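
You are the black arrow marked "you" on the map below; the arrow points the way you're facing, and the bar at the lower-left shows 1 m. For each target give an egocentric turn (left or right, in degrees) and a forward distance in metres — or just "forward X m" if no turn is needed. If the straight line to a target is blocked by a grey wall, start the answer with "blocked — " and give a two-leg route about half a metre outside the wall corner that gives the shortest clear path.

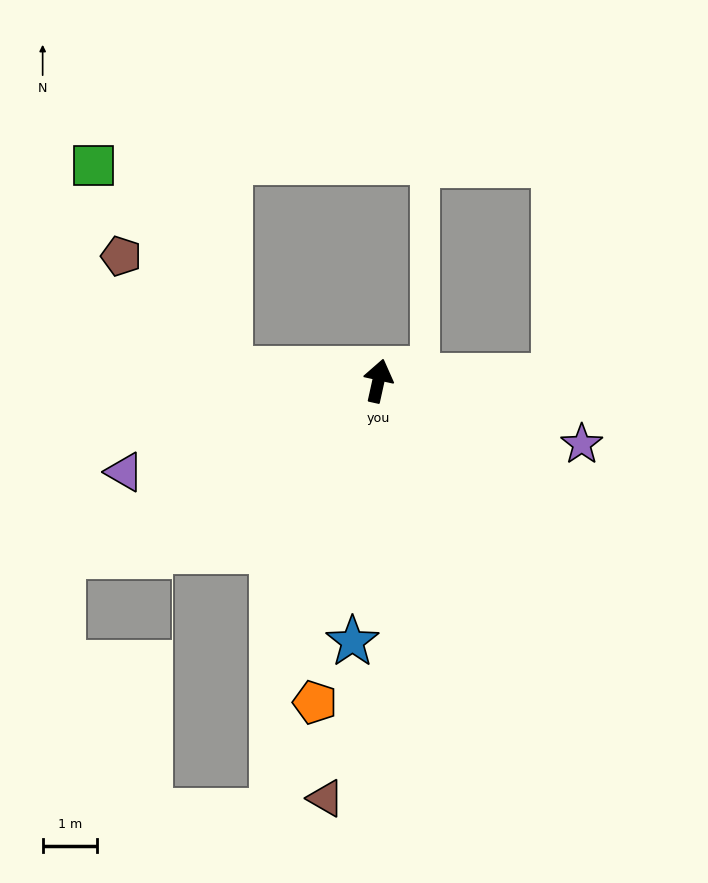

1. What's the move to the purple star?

turn right 95°, forward 3.9 m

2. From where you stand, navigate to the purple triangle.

turn left 122°, forward 5.0 m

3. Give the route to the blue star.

turn right 173°, forward 4.8 m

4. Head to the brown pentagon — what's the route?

blocked — turn left 98°, forward 2.8 m, then turn right 42°, forward 2.9 m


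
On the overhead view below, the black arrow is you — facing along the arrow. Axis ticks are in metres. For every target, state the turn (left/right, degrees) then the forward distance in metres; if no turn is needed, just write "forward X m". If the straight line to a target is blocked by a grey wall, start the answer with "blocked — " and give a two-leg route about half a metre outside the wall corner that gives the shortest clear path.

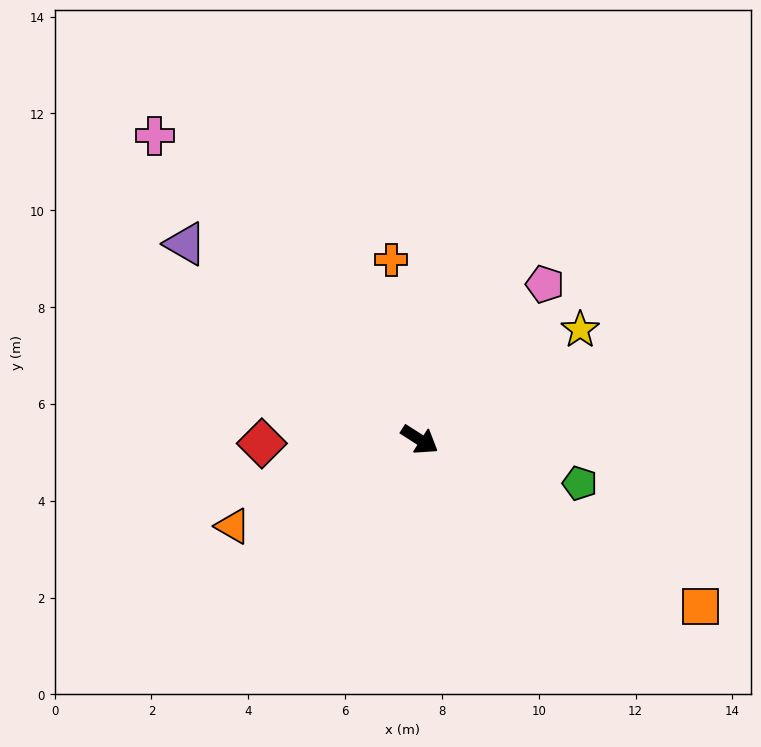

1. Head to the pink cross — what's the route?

turn left 164°, forward 8.3 m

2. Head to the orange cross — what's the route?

turn left 132°, forward 3.8 m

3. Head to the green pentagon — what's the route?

turn left 17°, forward 3.4 m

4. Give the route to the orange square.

forward 6.7 m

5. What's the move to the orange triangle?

turn right 123°, forward 4.3 m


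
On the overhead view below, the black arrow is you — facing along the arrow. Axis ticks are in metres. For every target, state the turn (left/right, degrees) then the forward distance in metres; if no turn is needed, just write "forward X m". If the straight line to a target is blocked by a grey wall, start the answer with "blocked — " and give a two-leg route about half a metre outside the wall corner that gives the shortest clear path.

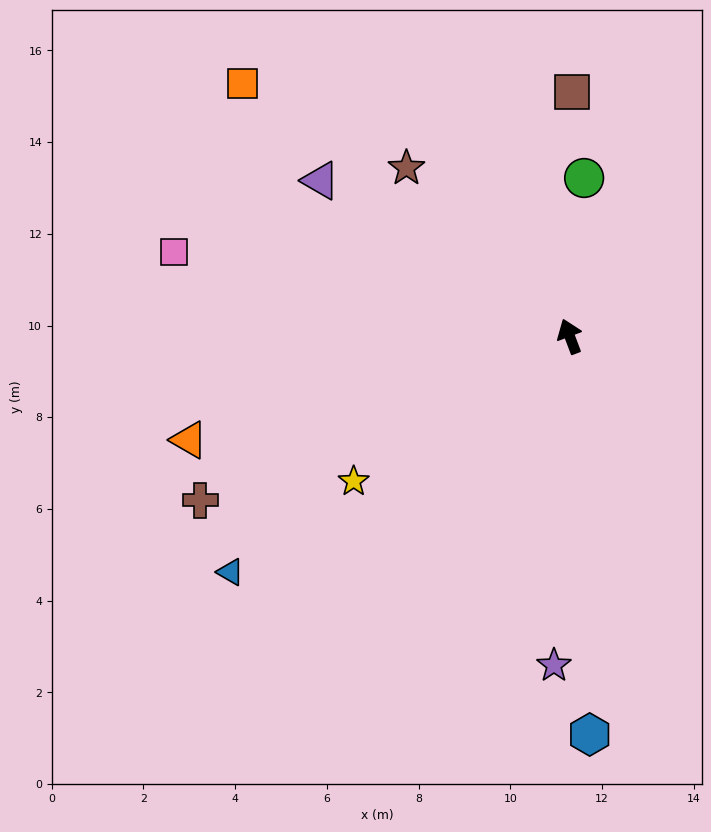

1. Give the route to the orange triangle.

turn left 85°, forward 8.6 m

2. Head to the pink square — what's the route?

turn left 57°, forward 8.8 m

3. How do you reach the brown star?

turn left 23°, forward 5.1 m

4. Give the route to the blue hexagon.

turn left 162°, forward 8.7 m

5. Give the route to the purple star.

turn left 157°, forward 7.2 m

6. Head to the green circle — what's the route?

turn right 26°, forward 3.5 m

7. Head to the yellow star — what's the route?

turn left 103°, forward 5.7 m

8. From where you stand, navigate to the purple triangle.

turn left 37°, forward 6.4 m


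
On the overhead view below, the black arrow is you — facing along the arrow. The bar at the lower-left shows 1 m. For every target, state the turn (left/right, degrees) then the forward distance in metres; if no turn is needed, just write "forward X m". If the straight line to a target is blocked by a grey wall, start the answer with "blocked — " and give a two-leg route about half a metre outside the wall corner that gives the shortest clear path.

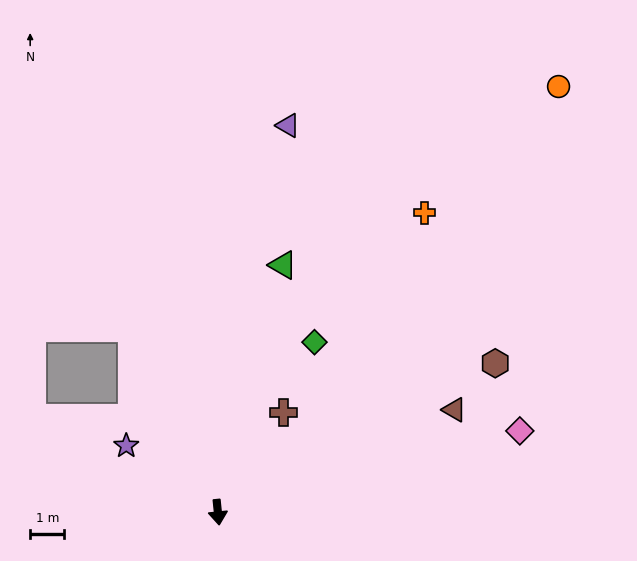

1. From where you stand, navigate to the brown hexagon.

turn left 112°, forward 9.2 m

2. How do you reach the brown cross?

turn left 141°, forward 3.5 m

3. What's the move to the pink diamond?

turn left 99°, forward 9.2 m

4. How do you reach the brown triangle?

turn left 108°, forward 7.6 m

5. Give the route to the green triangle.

turn left 159°, forward 7.5 m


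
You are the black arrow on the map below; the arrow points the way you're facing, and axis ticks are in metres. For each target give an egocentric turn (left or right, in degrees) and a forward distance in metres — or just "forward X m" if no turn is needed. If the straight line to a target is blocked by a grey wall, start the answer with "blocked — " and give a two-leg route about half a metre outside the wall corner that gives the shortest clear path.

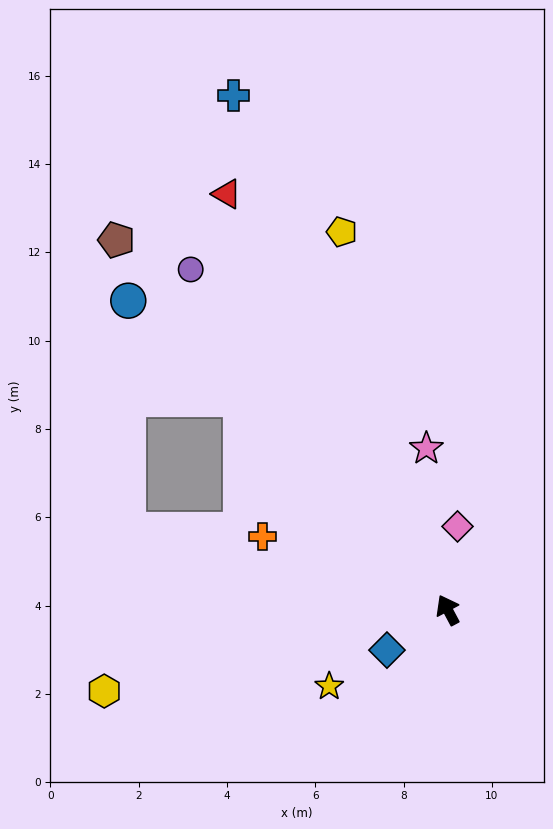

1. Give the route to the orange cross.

turn left 40°, forward 4.5 m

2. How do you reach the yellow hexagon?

turn left 75°, forward 8.0 m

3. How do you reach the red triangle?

forward 10.7 m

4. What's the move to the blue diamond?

turn left 95°, forward 1.6 m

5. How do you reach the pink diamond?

turn right 35°, forward 1.9 m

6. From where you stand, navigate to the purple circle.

turn left 9°, forward 9.7 m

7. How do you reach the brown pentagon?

turn left 14°, forward 11.2 m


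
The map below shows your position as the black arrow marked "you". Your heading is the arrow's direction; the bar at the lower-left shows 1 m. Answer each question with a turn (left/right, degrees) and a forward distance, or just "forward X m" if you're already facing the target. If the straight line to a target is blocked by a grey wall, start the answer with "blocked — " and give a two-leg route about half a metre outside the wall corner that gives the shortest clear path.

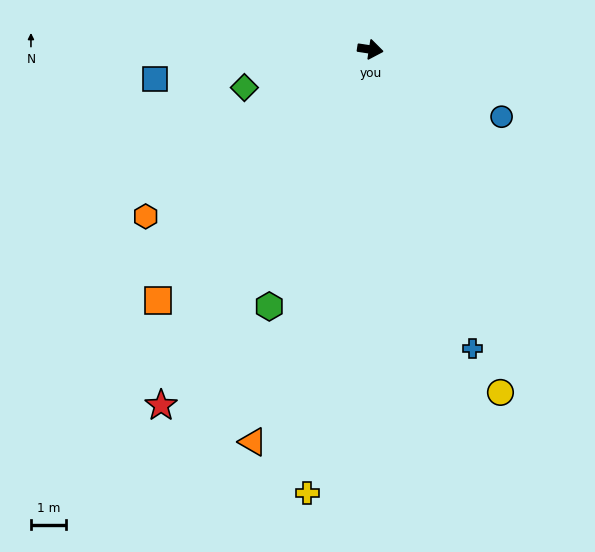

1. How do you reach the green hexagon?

turn right 103°, forward 7.8 m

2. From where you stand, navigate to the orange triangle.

turn right 98°, forward 11.6 m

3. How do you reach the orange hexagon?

turn right 135°, forward 7.9 m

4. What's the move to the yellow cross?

turn right 89°, forward 12.7 m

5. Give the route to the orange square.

turn right 122°, forward 9.3 m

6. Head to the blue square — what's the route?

turn right 164°, forward 6.1 m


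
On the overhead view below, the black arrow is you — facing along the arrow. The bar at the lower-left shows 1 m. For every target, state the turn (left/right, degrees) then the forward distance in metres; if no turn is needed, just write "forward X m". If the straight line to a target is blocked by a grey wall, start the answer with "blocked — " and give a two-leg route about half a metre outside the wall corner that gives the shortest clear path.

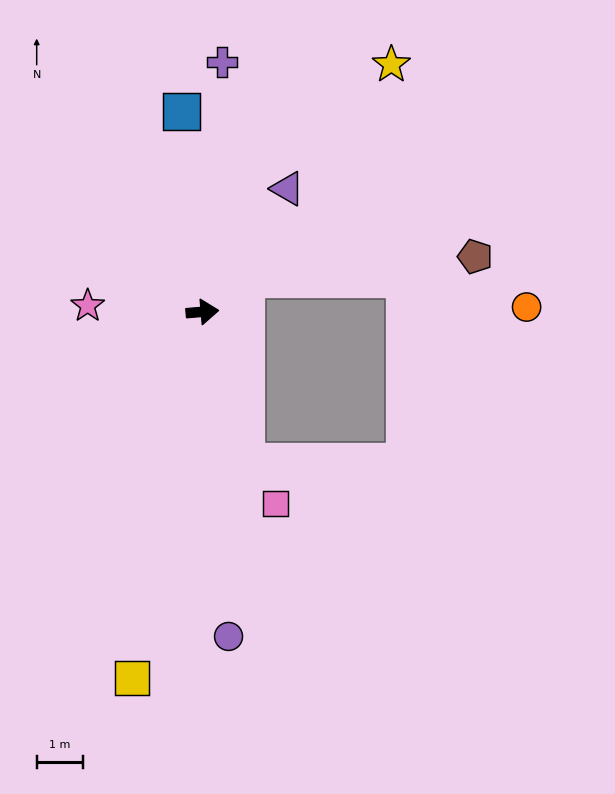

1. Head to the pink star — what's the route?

turn left 172°, forward 2.5 m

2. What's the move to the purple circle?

turn right 90°, forward 7.0 m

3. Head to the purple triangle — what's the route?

turn left 51°, forward 3.2 m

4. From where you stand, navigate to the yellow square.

turn right 106°, forward 8.0 m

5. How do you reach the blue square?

turn left 91°, forward 4.3 m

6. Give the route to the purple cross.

turn left 81°, forward 5.4 m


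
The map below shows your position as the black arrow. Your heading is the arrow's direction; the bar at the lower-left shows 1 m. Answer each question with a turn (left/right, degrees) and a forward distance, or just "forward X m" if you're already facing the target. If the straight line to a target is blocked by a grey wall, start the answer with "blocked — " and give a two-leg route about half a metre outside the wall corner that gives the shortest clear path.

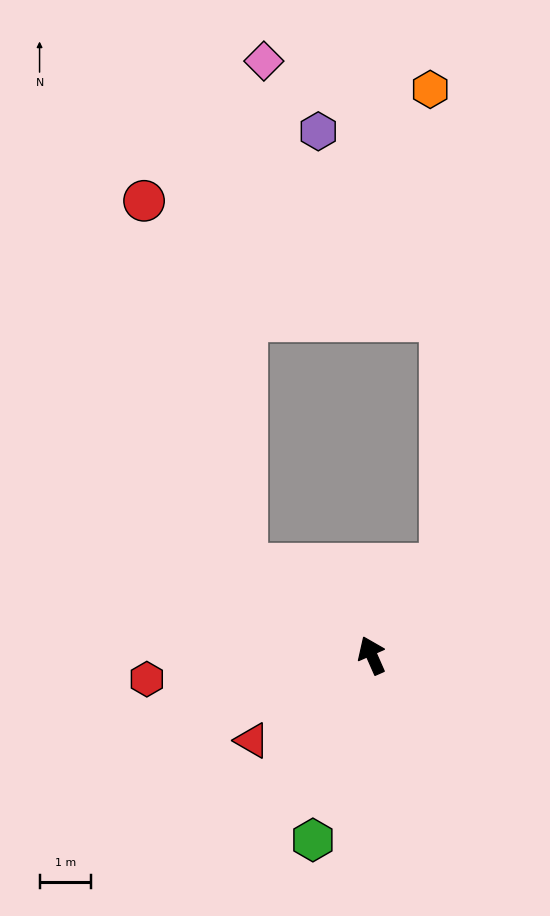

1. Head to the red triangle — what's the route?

turn left 102°, forward 2.9 m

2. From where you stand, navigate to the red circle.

blocked — turn left 31°, forward 3.0 m, then turn right 39°, forward 7.4 m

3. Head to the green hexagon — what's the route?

turn left 139°, forward 3.8 m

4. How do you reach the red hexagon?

turn left 72°, forward 4.4 m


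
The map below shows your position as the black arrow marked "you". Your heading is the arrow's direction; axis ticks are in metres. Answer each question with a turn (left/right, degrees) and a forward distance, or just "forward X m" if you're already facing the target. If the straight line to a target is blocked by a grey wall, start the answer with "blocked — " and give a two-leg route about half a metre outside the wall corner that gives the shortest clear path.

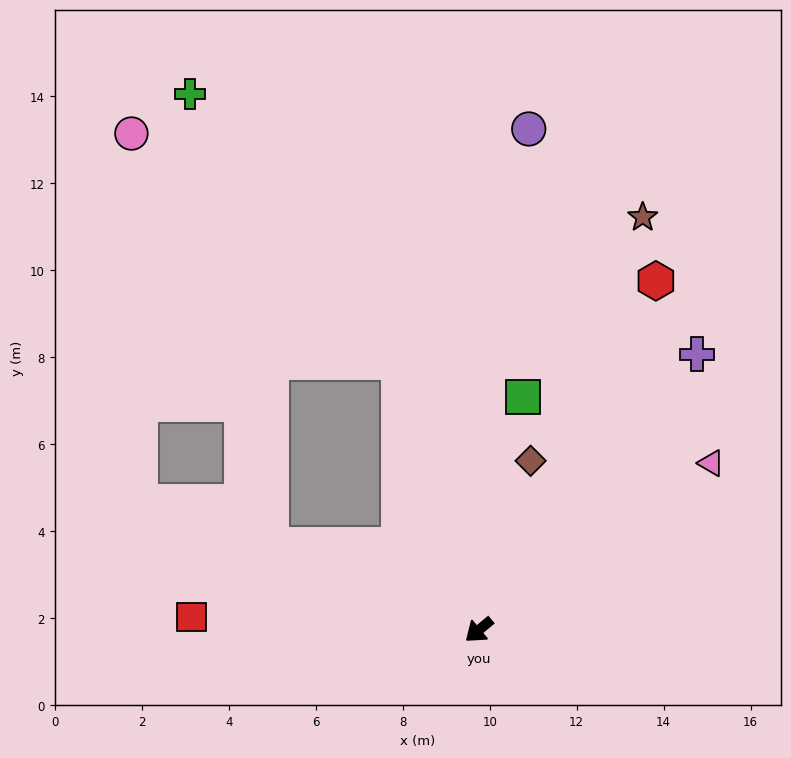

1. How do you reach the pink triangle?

turn left 176°, forward 6.6 m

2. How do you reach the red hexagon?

turn right 157°, forward 9.0 m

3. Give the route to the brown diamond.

turn right 147°, forward 4.1 m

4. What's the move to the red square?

turn right 42°, forward 6.6 m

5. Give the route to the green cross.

blocked — turn right 113°, forward 6.4 m, then turn left 21°, forward 7.8 m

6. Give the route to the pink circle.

blocked — turn right 113°, forward 6.4 m, then turn left 33°, forward 8.1 m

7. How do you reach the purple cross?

turn right 168°, forward 8.1 m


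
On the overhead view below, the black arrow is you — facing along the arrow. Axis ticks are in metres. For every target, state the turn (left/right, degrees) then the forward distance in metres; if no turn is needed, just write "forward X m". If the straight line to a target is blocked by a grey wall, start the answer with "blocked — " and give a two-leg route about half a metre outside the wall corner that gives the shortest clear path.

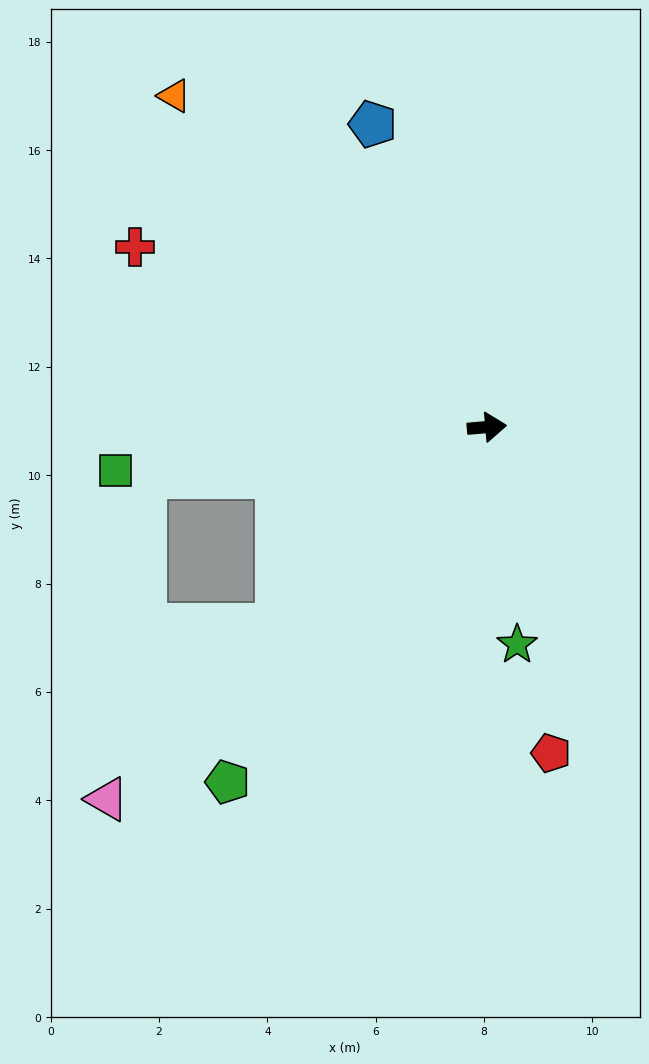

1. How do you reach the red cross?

turn left 148°, forward 7.3 m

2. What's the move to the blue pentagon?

turn left 106°, forward 6.0 m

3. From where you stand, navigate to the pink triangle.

turn right 140°, forward 9.8 m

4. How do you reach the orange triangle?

turn left 128°, forward 8.4 m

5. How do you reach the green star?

turn right 87°, forward 4.0 m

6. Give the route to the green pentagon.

turn right 131°, forward 8.1 m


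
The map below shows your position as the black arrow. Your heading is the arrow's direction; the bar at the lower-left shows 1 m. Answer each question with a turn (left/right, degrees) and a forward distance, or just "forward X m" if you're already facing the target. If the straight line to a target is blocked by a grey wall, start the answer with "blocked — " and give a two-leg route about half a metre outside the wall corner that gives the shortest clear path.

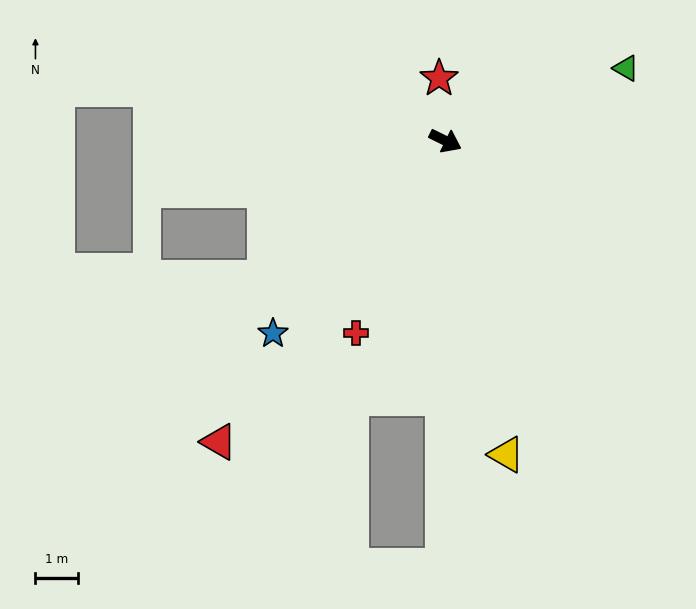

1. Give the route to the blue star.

turn right 106°, forward 6.0 m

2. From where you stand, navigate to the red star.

turn left 122°, forward 1.5 m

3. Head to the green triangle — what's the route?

turn left 48°, forward 4.5 m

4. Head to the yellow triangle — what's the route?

turn right 53°, forward 7.4 m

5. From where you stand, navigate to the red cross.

turn right 89°, forward 4.9 m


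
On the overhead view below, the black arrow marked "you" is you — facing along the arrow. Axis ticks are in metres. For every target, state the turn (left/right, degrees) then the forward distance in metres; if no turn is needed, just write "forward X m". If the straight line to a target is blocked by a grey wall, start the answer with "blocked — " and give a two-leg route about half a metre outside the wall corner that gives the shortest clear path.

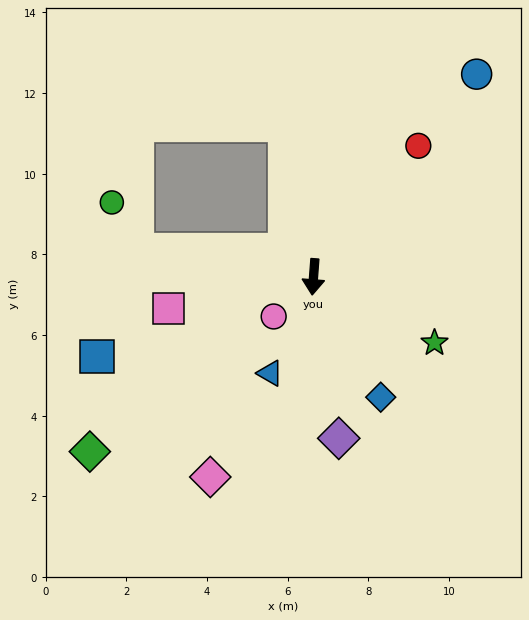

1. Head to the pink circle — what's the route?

turn right 41°, forward 1.4 m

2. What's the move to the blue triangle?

turn right 20°, forward 2.6 m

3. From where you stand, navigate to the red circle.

turn left 146°, forward 4.2 m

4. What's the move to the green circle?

blocked — turn right 94°, forward 4.4 m, then turn right 54°, forward 1.3 m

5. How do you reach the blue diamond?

turn left 33°, forward 3.4 m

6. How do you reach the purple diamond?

turn left 13°, forward 4.1 m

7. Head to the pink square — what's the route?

turn right 74°, forward 3.7 m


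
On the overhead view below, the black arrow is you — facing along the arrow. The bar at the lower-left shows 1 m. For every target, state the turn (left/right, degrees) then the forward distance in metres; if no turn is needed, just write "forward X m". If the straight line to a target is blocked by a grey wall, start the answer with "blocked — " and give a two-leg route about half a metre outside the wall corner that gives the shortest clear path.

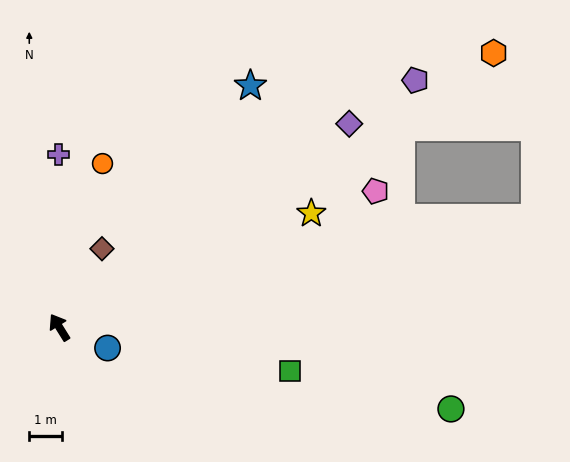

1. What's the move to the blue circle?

turn right 145°, forward 1.6 m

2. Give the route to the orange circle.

turn right 47°, forward 5.1 m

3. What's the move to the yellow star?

turn right 98°, forward 8.4 m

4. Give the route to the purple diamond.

turn right 87°, forward 10.8 m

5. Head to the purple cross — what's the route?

turn right 32°, forward 5.3 m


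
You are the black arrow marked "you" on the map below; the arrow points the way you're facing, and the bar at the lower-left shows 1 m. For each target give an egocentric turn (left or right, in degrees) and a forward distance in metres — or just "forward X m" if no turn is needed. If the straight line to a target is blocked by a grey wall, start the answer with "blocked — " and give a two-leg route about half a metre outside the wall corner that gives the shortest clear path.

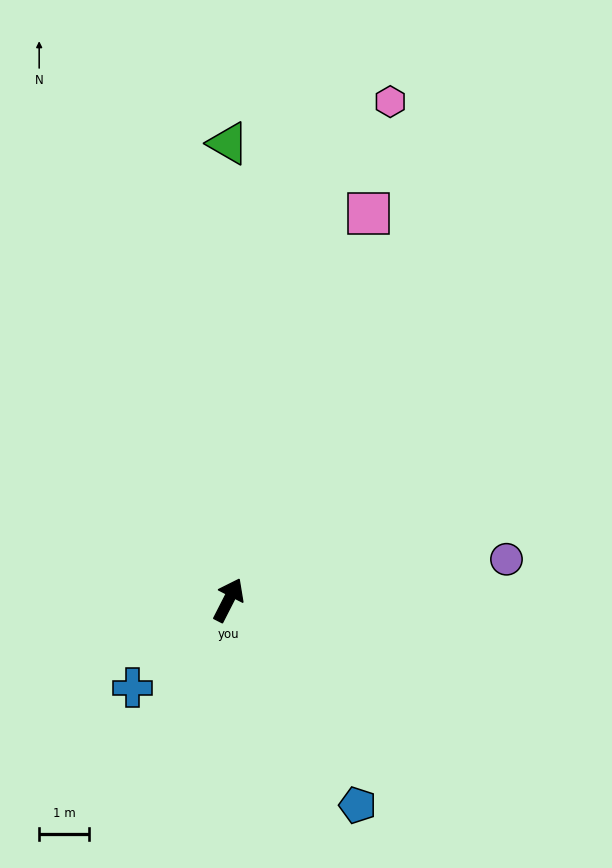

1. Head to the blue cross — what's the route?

turn left 159°, forward 2.6 m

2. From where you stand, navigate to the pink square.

turn left 7°, forward 8.3 m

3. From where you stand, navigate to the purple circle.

turn right 55°, forward 5.7 m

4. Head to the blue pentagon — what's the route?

turn right 121°, forward 4.9 m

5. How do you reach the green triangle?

turn left 27°, forward 9.2 m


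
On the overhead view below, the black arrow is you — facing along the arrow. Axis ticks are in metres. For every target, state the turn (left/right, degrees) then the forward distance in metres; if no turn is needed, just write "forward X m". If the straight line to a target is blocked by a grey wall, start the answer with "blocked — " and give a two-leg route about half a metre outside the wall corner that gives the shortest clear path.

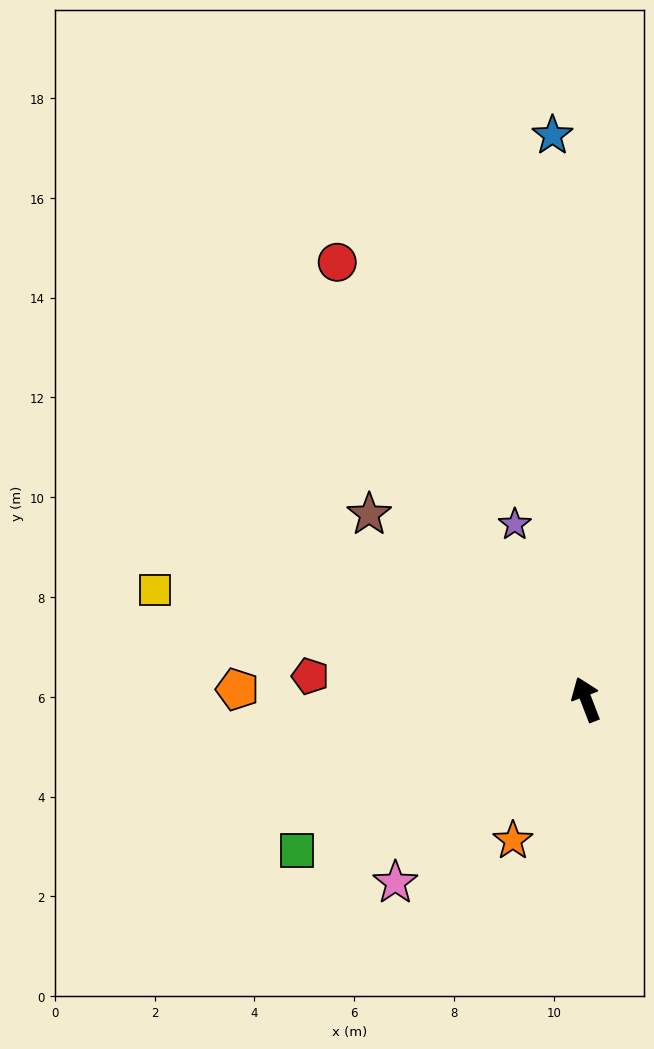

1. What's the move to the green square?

turn left 97°, forward 6.5 m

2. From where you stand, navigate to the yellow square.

turn left 55°, forward 8.9 m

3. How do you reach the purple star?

forward 3.8 m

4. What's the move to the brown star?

turn left 29°, forward 5.7 m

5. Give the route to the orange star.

turn left 132°, forward 3.2 m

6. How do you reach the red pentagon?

turn left 64°, forward 5.5 m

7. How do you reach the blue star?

turn right 18°, forward 11.3 m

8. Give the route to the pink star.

turn left 113°, forward 5.3 m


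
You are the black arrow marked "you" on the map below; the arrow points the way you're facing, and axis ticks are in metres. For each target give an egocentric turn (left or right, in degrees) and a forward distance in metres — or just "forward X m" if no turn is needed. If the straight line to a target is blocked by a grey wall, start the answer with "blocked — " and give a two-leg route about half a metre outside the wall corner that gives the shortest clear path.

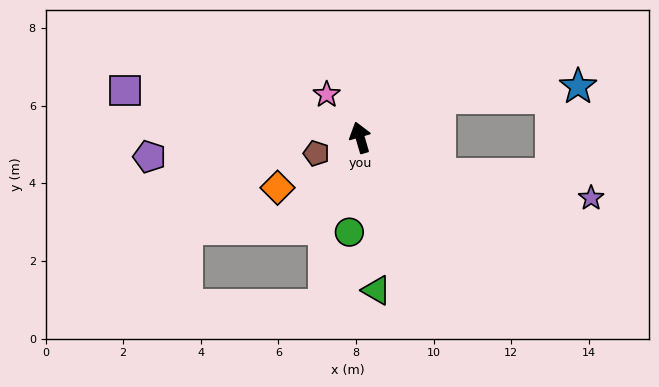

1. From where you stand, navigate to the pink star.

turn left 22°, forward 1.4 m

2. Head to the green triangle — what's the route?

turn left 170°, forward 4.0 m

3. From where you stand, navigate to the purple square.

turn left 62°, forward 6.2 m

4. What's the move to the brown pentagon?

turn left 94°, forward 1.2 m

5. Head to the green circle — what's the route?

turn left 157°, forward 2.5 m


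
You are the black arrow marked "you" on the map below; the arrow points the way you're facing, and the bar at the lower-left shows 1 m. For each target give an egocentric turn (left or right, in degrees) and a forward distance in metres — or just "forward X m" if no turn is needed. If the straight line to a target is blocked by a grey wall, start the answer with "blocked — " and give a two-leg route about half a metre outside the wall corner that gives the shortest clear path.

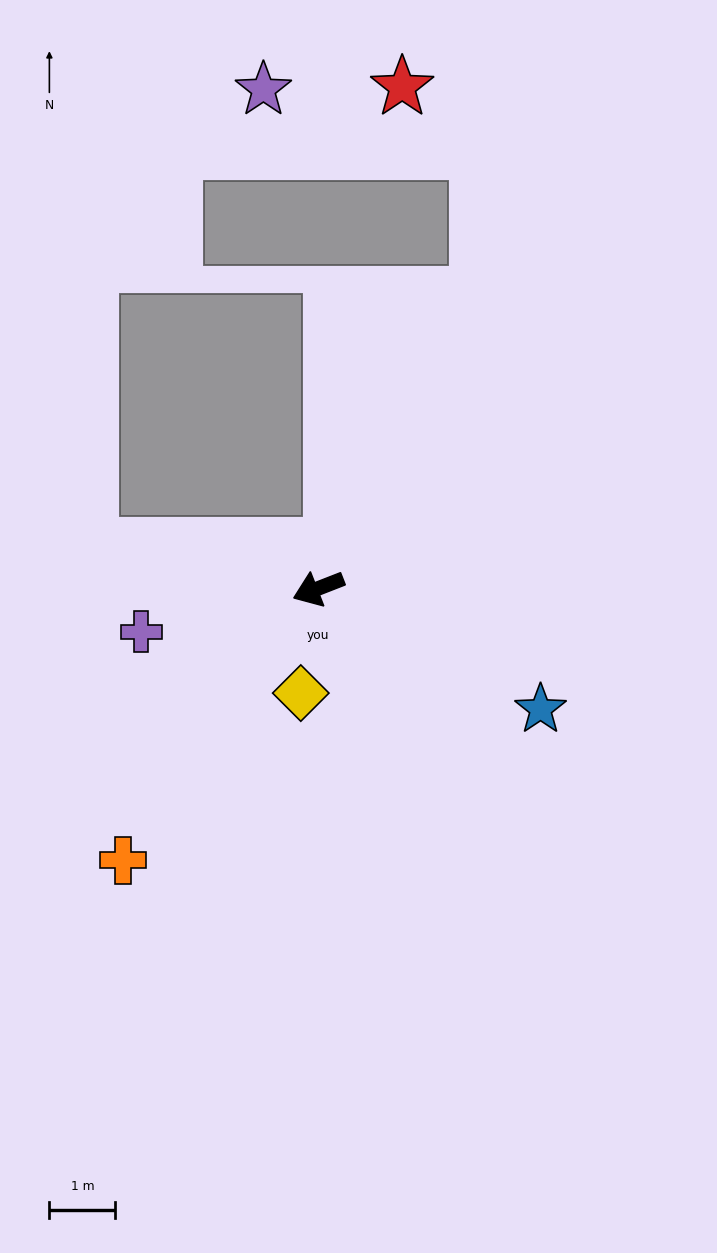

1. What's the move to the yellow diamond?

turn left 59°, forward 1.6 m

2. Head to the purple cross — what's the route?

turn right 8°, forward 2.8 m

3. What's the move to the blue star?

turn left 130°, forward 3.8 m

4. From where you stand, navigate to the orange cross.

turn left 33°, forward 5.1 m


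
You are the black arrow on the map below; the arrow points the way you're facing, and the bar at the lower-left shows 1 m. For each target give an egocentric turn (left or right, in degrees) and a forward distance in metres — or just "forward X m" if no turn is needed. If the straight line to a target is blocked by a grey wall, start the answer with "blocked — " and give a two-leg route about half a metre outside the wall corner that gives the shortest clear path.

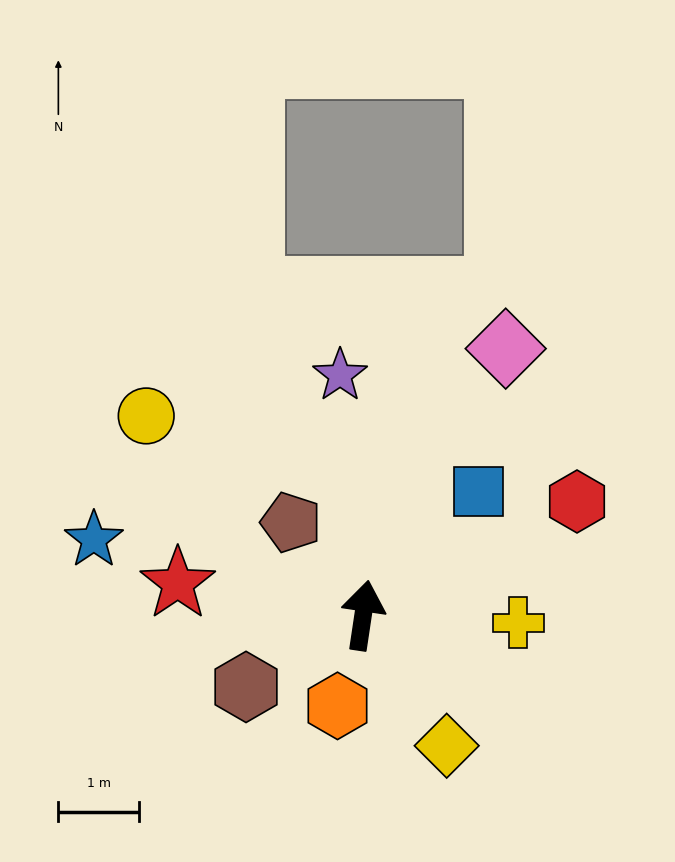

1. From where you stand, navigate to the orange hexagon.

turn left 173°, forward 1.2 m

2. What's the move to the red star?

turn left 89°, forward 2.3 m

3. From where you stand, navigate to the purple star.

turn left 14°, forward 3.0 m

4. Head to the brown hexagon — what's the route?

turn left 130°, forward 1.7 m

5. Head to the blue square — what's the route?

turn right 34°, forward 2.1 m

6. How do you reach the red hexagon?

turn right 53°, forward 3.0 m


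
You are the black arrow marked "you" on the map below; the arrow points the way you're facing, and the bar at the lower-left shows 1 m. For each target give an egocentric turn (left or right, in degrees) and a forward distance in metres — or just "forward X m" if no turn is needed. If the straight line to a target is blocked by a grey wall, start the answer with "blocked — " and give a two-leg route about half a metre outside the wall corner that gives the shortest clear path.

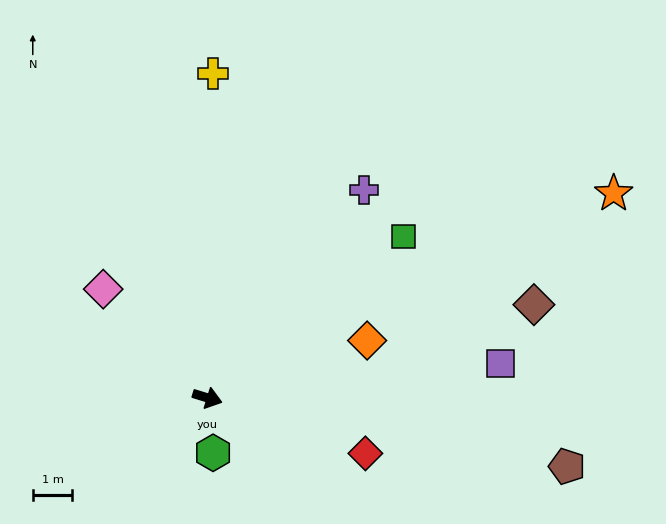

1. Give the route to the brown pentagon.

turn left 6°, forward 9.3 m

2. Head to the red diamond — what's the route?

turn right 2°, forward 4.2 m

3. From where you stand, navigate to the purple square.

turn left 24°, forward 7.5 m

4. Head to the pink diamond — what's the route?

turn left 151°, forward 3.8 m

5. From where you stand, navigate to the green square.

turn left 57°, forward 6.4 m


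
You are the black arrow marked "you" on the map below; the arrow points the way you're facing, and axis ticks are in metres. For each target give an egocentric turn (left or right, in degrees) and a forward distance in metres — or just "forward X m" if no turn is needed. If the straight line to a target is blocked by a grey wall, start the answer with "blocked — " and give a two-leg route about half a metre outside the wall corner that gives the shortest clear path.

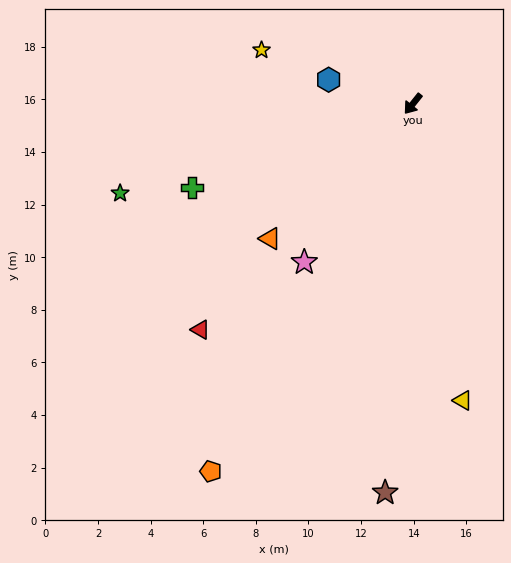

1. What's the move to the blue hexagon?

turn right 67°, forward 3.3 m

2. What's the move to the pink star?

turn left 4°, forward 7.3 m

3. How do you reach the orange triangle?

turn right 8°, forward 7.5 m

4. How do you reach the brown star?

turn left 35°, forward 14.8 m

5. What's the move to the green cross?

turn right 31°, forward 9.0 m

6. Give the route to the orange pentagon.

turn left 10°, forward 15.9 m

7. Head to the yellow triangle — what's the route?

turn left 48°, forward 11.4 m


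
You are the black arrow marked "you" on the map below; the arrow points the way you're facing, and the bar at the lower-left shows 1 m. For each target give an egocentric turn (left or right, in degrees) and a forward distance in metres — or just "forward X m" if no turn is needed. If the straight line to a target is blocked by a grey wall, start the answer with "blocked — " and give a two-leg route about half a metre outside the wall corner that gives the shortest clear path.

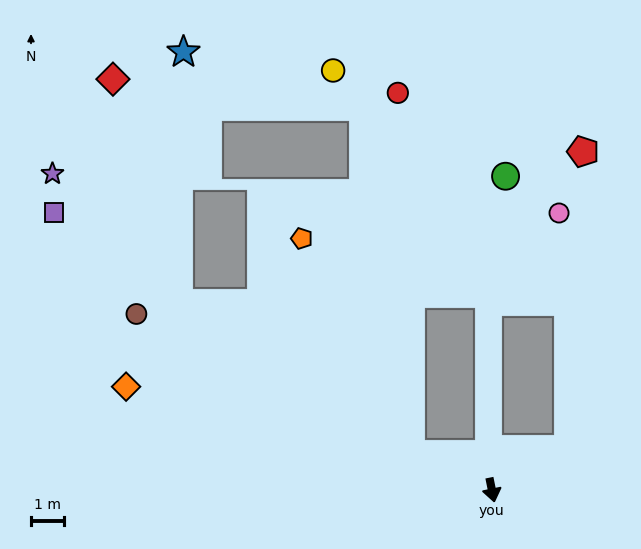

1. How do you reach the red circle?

blocked — turn right 126°, forward 2.7 m, then turn right 63°, forward 10.9 m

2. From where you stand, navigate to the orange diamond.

turn right 117°, forward 11.5 m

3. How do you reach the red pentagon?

blocked — turn left 107°, forward 2.6 m, then turn left 59°, forward 9.0 m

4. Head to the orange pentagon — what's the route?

blocked — turn right 126°, forward 2.7 m, then turn right 38°, forward 7.3 m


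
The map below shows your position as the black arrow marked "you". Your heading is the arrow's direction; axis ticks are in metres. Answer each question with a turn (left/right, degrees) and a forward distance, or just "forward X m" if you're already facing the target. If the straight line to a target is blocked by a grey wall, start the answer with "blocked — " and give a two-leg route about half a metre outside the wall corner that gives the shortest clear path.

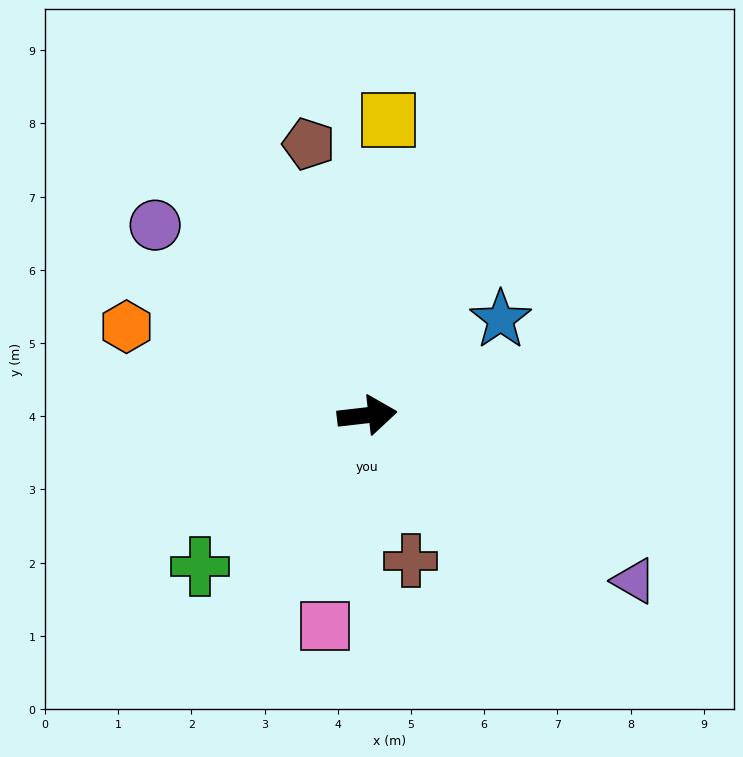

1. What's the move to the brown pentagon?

turn left 96°, forward 3.8 m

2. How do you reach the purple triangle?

turn right 38°, forward 4.3 m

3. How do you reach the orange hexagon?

turn left 153°, forward 3.5 m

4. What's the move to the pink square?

turn right 108°, forward 2.9 m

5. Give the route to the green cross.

turn right 144°, forward 3.1 m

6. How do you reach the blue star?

turn left 29°, forward 2.2 m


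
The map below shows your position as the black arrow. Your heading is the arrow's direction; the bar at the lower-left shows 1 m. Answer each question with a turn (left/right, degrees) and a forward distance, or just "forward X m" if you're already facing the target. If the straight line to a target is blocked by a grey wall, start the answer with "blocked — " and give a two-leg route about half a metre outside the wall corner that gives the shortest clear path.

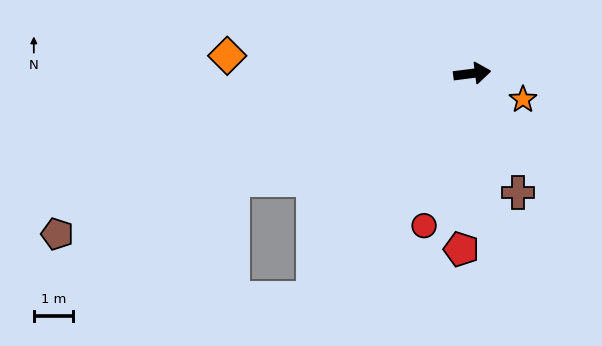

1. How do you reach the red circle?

turn right 115°, forward 4.1 m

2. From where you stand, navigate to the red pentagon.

turn right 101°, forward 4.5 m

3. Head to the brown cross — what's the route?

turn right 76°, forward 3.3 m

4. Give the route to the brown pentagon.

turn right 166°, forward 11.4 m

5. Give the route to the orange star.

turn right 34°, forward 1.5 m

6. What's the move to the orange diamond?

turn left 169°, forward 6.3 m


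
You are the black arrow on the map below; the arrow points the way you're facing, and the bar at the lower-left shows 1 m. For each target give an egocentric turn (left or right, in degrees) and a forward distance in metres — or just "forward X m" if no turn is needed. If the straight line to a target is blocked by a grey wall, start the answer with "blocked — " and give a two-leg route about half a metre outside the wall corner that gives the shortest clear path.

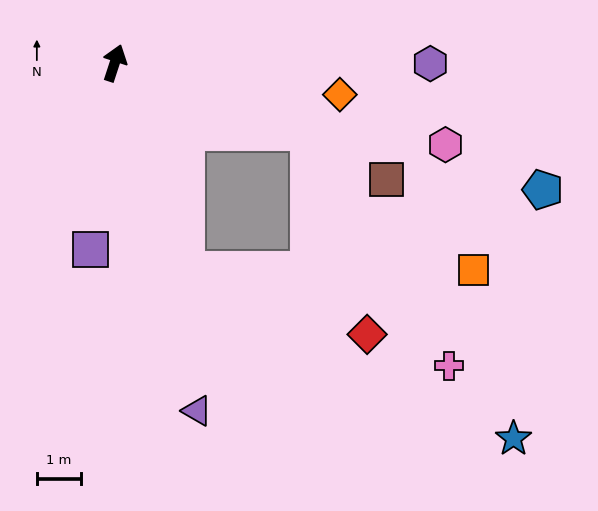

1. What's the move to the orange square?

blocked — turn right 143°, forward 5.0 m, then turn left 71°, forward 6.5 m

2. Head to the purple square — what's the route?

turn right 169°, forward 4.3 m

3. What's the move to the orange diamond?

turn right 80°, forward 5.2 m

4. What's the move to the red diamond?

blocked — turn right 143°, forward 5.0 m, then turn left 51°, forward 4.4 m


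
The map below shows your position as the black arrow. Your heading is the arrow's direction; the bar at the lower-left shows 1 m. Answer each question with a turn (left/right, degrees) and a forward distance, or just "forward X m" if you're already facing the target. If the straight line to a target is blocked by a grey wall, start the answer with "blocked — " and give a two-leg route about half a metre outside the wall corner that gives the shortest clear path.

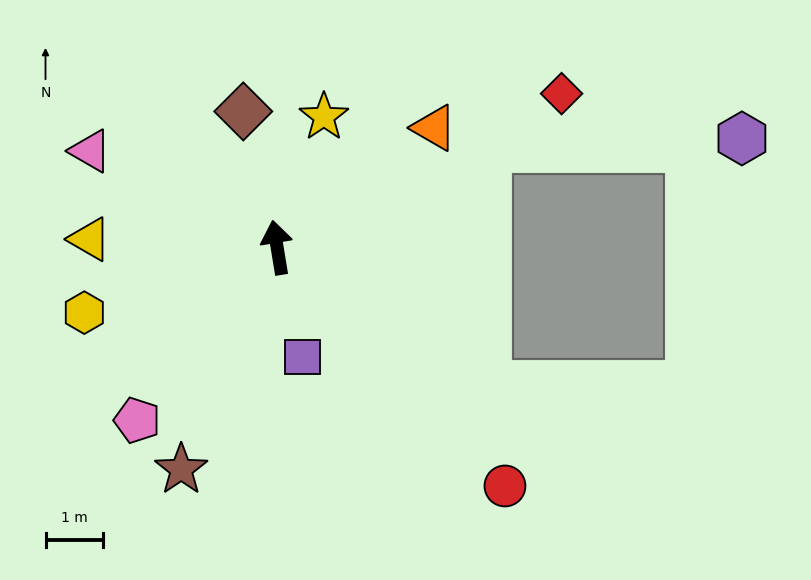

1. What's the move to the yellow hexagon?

turn left 99°, forward 3.5 m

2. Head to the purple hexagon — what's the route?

blocked — turn right 74°, forward 4.0 m, then turn right 23°, forward 4.4 m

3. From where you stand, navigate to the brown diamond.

turn left 5°, forward 2.4 m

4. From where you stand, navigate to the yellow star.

turn right 29°, forward 2.4 m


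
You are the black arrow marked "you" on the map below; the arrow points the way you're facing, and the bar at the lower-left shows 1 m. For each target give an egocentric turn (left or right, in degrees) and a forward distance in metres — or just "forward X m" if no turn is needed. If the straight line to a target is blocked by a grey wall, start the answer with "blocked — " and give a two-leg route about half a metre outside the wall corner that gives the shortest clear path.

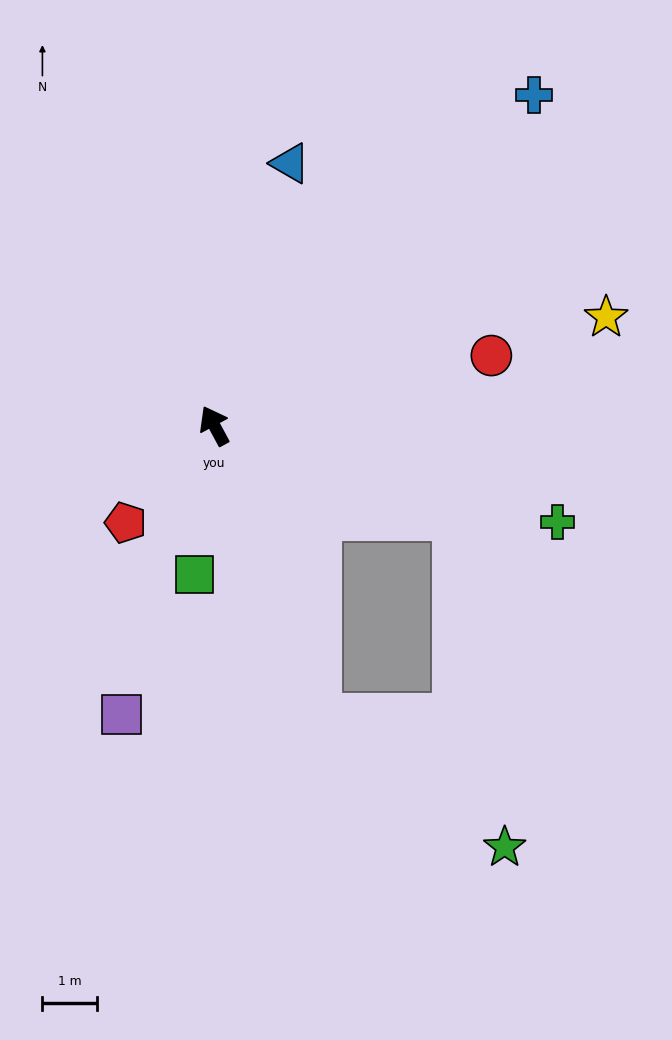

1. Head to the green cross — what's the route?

turn right 134°, forward 6.6 m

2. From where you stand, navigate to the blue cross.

turn right 72°, forward 8.5 m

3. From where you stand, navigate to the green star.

blocked — turn left 171°, forward 5.7 m, then turn left 36°, forward 4.2 m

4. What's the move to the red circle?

turn right 104°, forward 5.3 m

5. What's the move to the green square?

turn left 144°, forward 2.8 m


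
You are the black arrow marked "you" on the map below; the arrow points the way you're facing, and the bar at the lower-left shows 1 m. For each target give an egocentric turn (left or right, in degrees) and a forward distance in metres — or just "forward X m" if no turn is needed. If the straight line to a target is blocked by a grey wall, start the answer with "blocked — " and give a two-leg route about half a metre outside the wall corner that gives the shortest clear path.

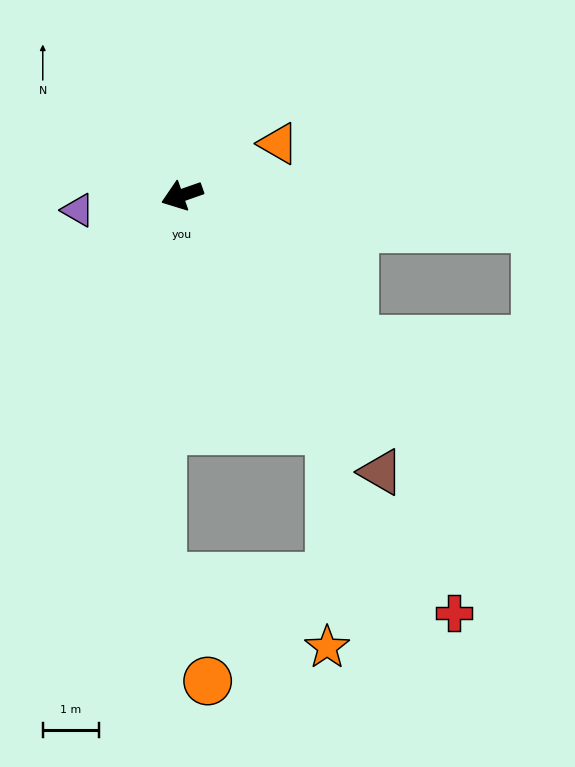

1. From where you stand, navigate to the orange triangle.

turn right 171°, forward 1.9 m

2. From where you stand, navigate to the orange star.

blocked — turn left 103°, forward 4.9 m, then turn right 33°, forward 3.8 m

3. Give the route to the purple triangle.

turn right 11°, forward 1.9 m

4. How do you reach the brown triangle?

turn left 106°, forward 6.0 m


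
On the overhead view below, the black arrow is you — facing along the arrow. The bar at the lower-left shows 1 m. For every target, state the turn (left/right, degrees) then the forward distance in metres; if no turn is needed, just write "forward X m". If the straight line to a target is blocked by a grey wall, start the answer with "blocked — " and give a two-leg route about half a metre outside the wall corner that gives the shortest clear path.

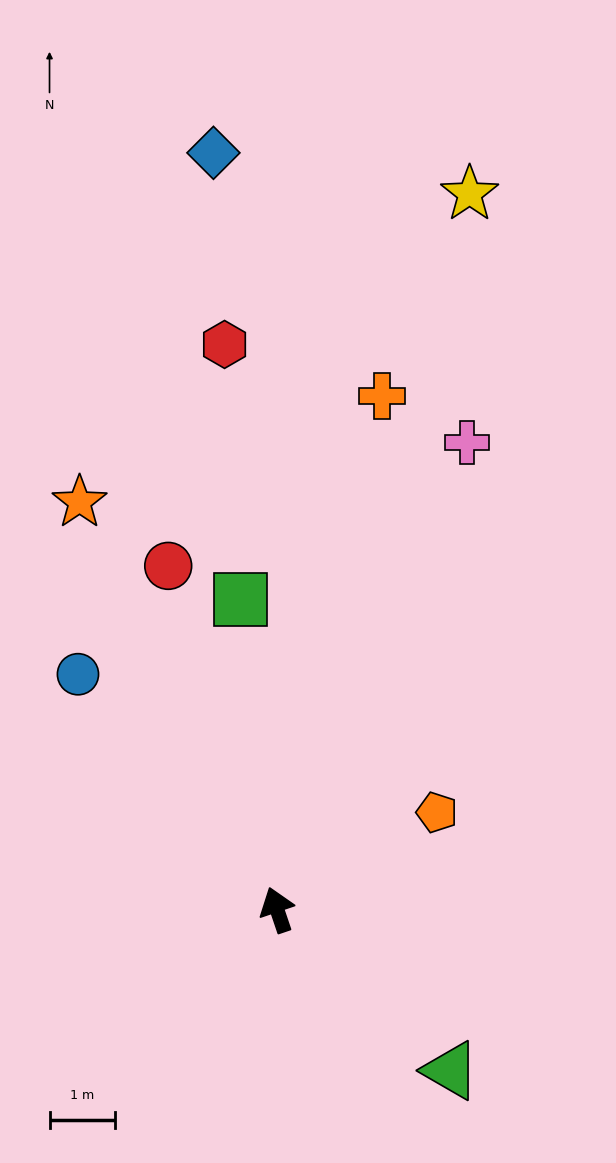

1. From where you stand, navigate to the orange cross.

turn right 30°, forward 8.0 m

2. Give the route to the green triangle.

turn right 152°, forward 3.6 m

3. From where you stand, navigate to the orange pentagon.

turn right 77°, forward 2.8 m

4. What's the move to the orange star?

turn left 7°, forward 6.9 m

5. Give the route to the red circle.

forward 5.5 m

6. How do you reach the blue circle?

turn left 22°, forward 4.7 m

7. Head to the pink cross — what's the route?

turn right 41°, forward 7.7 m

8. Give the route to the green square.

turn right 12°, forward 4.8 m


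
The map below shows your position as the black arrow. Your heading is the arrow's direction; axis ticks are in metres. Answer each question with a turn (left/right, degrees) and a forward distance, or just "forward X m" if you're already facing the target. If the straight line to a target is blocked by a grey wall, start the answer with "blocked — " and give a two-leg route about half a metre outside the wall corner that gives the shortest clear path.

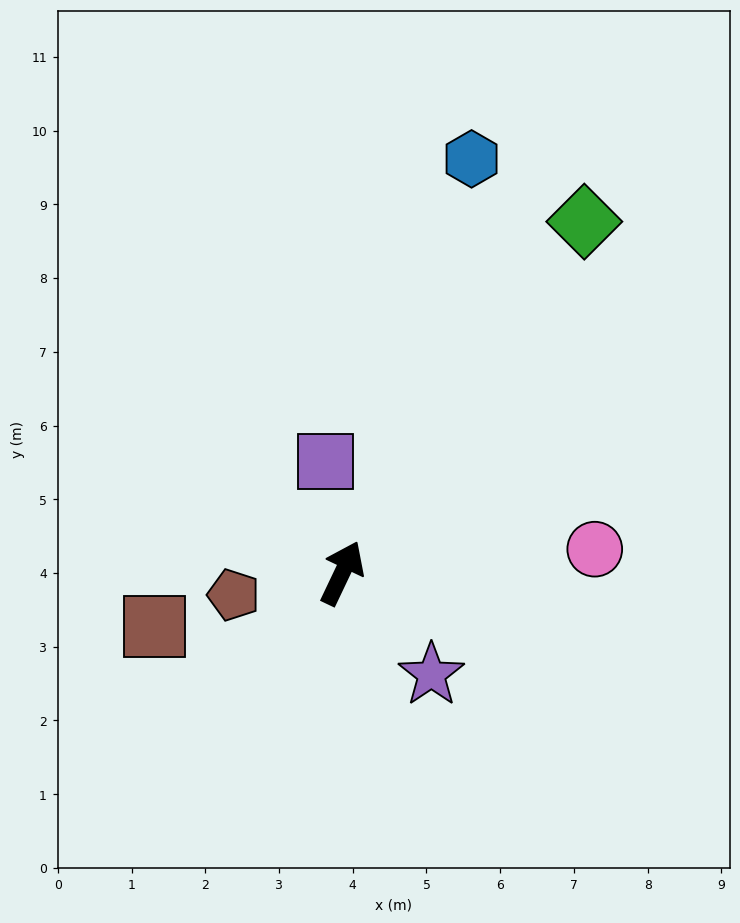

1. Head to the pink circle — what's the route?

turn right 59°, forward 3.4 m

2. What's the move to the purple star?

turn right 113°, forward 1.8 m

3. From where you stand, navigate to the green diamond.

turn right 9°, forward 5.8 m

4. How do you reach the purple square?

turn left 34°, forward 1.5 m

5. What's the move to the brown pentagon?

turn left 127°, forward 1.5 m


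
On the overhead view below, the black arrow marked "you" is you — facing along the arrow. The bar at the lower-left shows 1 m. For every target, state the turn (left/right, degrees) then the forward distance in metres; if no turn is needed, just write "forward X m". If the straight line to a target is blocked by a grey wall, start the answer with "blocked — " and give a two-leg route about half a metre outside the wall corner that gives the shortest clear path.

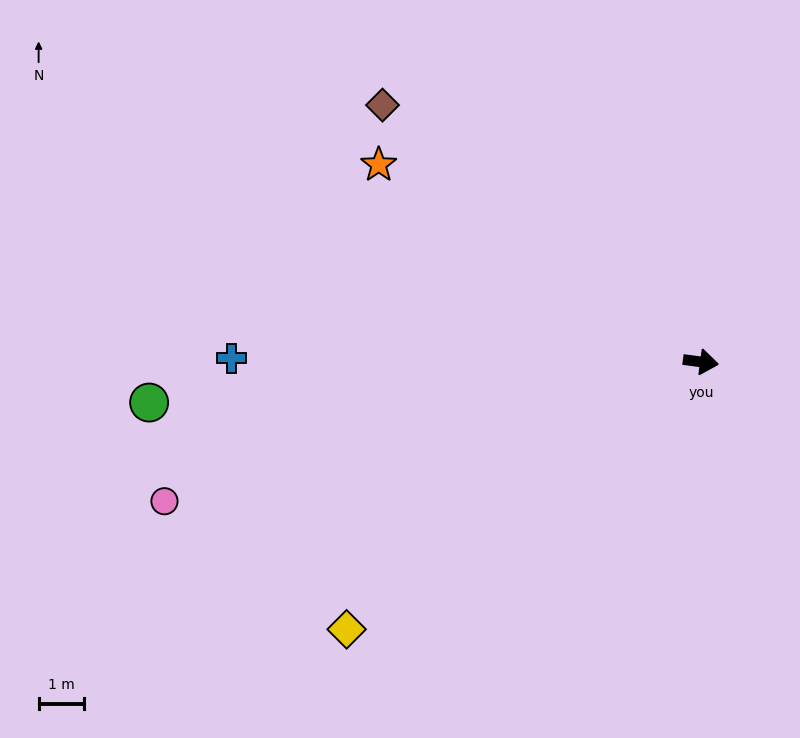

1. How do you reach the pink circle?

turn right 158°, forward 12.1 m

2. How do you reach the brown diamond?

turn left 149°, forward 8.9 m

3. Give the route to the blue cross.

turn right 173°, forward 10.3 m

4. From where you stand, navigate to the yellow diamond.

turn right 135°, forward 9.7 m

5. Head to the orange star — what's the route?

turn left 156°, forward 8.2 m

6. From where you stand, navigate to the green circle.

turn right 168°, forward 12.1 m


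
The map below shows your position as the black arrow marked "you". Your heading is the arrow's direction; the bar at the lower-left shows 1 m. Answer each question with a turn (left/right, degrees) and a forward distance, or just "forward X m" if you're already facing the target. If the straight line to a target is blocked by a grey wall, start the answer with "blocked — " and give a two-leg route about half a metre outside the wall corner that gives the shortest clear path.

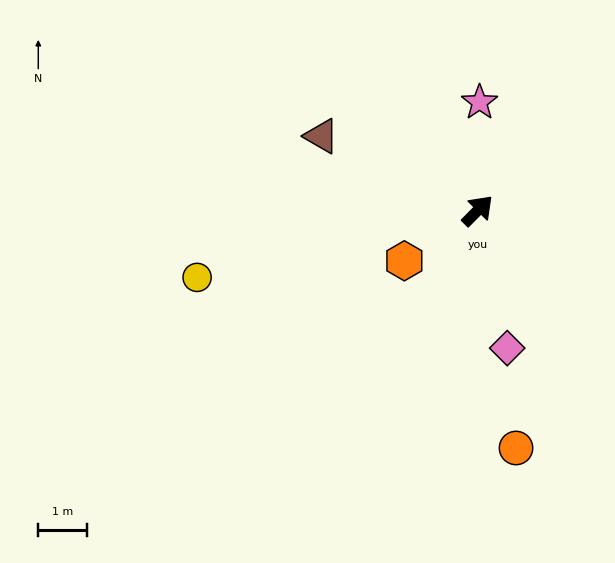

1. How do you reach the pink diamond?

turn right 123°, forward 2.9 m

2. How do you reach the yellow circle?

turn left 148°, forward 5.9 m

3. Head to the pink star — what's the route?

turn left 44°, forward 2.2 m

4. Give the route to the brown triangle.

turn left 109°, forward 3.5 m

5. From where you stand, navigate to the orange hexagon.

turn left 169°, forward 1.8 m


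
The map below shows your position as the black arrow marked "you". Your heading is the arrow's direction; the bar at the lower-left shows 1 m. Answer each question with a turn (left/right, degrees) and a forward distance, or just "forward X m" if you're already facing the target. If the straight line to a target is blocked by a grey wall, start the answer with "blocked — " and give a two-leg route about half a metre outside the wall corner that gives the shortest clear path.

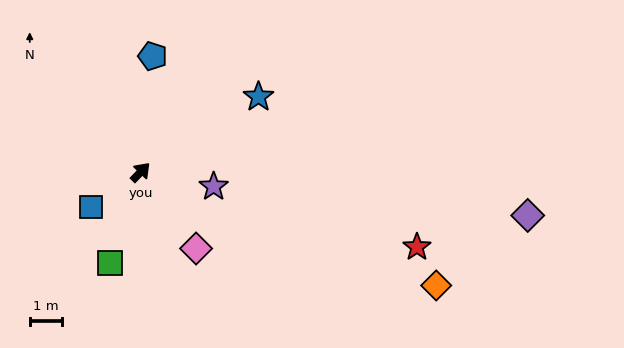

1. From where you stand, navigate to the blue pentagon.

turn left 38°, forward 3.6 m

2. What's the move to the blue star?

turn right 14°, forward 4.4 m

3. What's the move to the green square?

turn right 155°, forward 3.0 m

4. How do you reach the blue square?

turn left 169°, forward 1.9 m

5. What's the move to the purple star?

turn right 57°, forward 2.3 m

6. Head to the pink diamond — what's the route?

turn right 100°, forward 3.0 m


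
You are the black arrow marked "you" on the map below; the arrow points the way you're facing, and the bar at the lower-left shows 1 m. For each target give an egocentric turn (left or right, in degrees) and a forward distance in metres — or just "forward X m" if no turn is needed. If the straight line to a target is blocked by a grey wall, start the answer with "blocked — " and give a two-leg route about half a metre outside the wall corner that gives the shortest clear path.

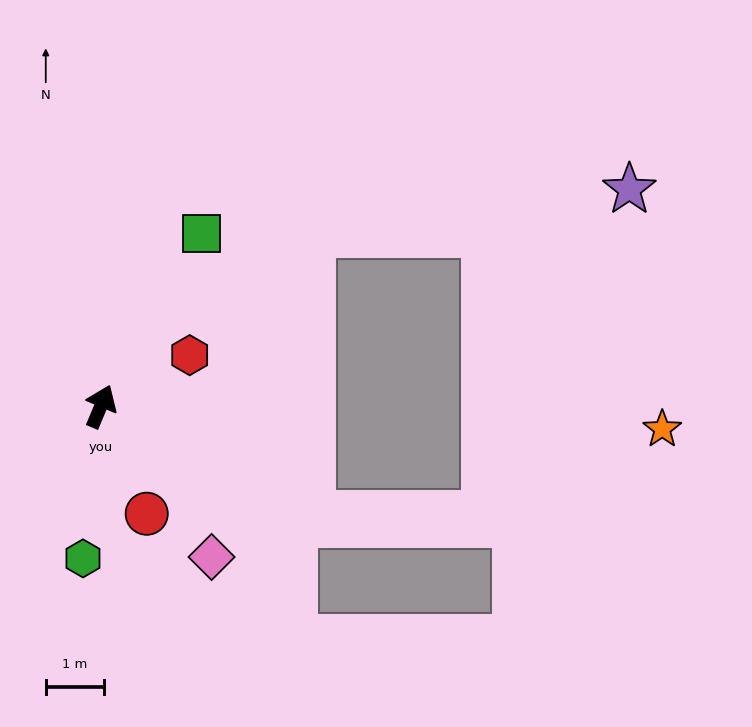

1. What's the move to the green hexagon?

turn right 164°, forward 2.6 m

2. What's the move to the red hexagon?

turn right 37°, forward 1.7 m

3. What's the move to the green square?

turn right 7°, forward 3.4 m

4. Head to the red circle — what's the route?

turn right 134°, forward 2.0 m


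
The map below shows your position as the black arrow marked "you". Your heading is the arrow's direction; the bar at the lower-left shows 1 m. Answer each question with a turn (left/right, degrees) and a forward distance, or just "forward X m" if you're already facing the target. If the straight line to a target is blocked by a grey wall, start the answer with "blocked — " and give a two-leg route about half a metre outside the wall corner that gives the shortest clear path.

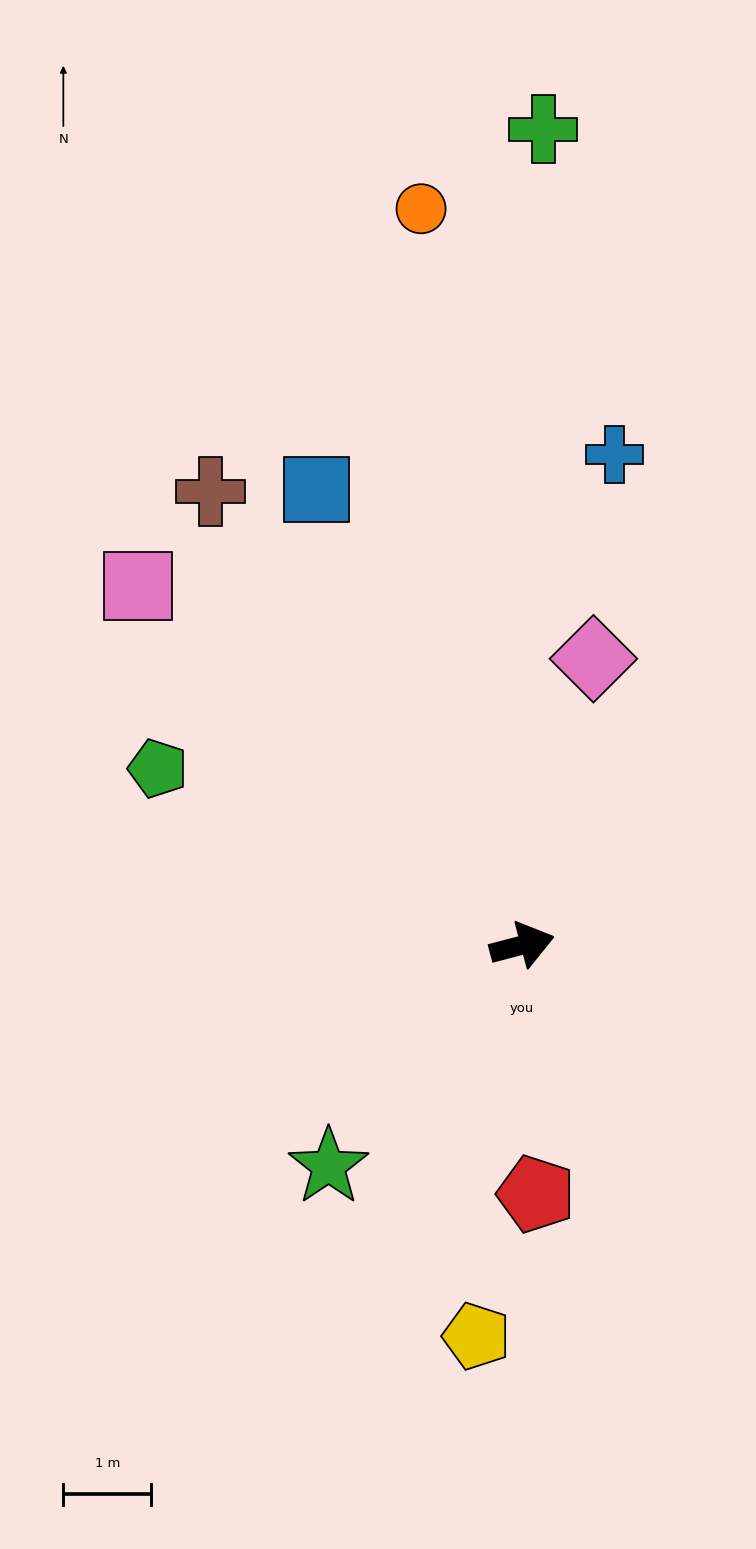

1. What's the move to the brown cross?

turn left 110°, forward 6.3 m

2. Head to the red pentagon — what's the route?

turn right 102°, forward 2.8 m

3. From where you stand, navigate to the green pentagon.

turn left 139°, forward 4.6 m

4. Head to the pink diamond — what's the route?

turn left 61°, forward 3.4 m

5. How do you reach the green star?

turn right 146°, forward 3.3 m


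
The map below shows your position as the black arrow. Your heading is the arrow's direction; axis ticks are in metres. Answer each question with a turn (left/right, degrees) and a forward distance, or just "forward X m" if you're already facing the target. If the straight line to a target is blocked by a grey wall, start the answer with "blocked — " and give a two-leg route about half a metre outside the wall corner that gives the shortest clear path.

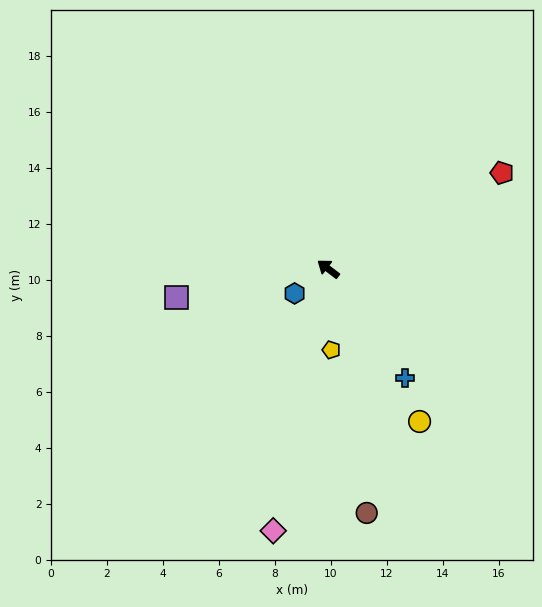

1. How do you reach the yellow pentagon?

turn left 130°, forward 2.9 m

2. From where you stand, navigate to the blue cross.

turn left 162°, forward 4.8 m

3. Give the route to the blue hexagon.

turn left 74°, forward 1.5 m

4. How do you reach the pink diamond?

turn left 115°, forward 9.6 m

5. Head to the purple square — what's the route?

turn left 48°, forward 5.5 m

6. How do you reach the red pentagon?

turn right 114°, forward 7.1 m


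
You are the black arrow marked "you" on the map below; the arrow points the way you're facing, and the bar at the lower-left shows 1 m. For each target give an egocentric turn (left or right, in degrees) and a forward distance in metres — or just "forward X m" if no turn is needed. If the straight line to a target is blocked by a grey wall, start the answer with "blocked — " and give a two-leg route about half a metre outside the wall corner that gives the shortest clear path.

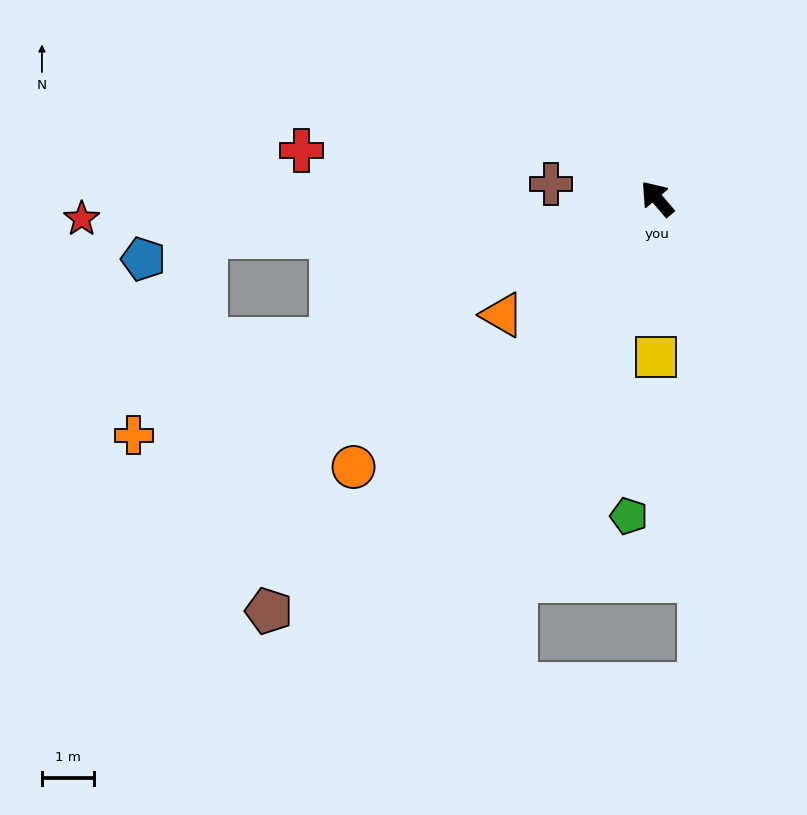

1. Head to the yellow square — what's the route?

turn left 139°, forward 3.1 m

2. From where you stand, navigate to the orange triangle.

turn left 86°, forward 3.7 m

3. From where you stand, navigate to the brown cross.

turn left 42°, forward 2.1 m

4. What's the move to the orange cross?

turn left 74°, forward 11.1 m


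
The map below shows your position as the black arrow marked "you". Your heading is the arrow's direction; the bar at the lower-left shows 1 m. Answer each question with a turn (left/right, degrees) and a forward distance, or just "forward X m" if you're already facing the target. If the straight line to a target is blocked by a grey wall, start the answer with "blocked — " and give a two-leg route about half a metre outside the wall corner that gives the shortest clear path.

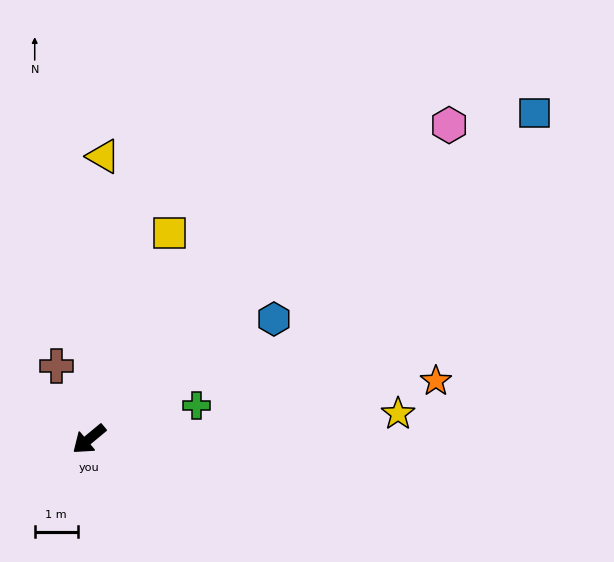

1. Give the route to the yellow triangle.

turn right 133°, forward 6.6 m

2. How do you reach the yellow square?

turn right 151°, forward 5.2 m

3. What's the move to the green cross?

turn left 158°, forward 2.6 m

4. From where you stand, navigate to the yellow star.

turn left 145°, forward 7.2 m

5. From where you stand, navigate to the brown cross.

turn right 106°, forward 1.9 m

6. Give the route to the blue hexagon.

turn left 173°, forward 5.2 m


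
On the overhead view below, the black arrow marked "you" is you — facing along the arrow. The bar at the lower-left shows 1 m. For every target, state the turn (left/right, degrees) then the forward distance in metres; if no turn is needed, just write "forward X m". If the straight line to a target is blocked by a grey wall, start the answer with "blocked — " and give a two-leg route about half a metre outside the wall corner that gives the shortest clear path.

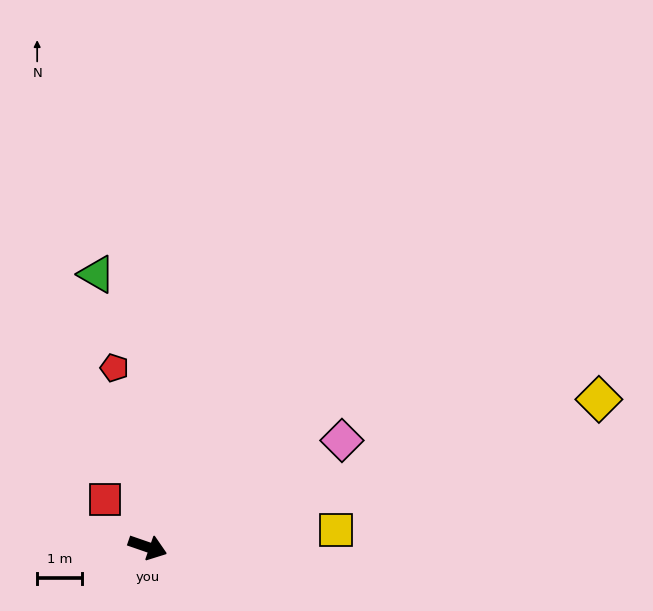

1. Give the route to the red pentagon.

turn left 120°, forward 4.1 m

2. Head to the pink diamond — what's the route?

turn left 48°, forward 5.0 m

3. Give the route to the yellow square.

turn left 24°, forward 4.2 m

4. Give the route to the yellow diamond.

turn left 37°, forward 10.7 m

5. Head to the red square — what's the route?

turn left 151°, forward 1.4 m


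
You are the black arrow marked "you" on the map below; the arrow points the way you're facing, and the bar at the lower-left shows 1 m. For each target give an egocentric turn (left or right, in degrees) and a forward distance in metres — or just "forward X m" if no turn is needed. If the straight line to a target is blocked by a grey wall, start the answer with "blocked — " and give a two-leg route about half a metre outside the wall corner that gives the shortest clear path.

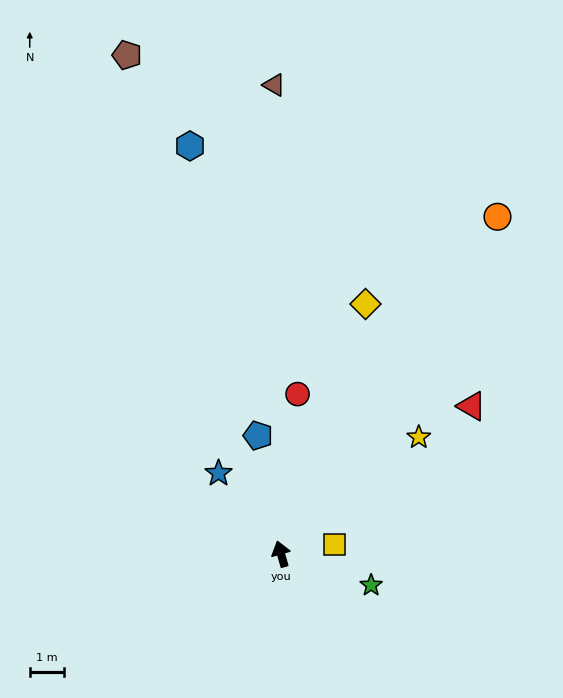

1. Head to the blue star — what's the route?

turn left 22°, forward 3.0 m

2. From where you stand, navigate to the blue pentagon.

turn right 5°, forward 3.5 m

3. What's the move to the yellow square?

turn right 96°, forward 1.6 m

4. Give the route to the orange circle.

turn right 49°, forward 11.6 m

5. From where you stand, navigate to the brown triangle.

turn right 15°, forward 13.6 m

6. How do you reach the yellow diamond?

turn right 35°, forward 7.6 m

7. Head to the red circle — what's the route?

turn right 22°, forward 4.7 m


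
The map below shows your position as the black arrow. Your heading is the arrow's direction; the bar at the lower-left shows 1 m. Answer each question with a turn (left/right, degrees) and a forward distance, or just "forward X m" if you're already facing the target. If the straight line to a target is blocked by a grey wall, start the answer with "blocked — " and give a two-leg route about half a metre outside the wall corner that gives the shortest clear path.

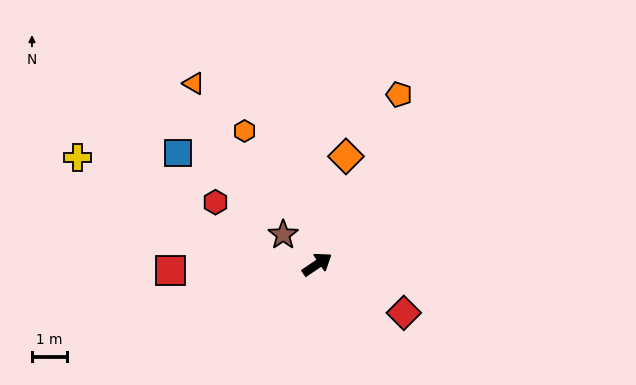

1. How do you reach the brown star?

turn left 105°, forward 1.3 m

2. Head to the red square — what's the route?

turn left 148°, forward 4.2 m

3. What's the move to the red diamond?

turn right 63°, forward 2.8 m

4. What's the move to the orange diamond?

turn left 41°, forward 3.2 m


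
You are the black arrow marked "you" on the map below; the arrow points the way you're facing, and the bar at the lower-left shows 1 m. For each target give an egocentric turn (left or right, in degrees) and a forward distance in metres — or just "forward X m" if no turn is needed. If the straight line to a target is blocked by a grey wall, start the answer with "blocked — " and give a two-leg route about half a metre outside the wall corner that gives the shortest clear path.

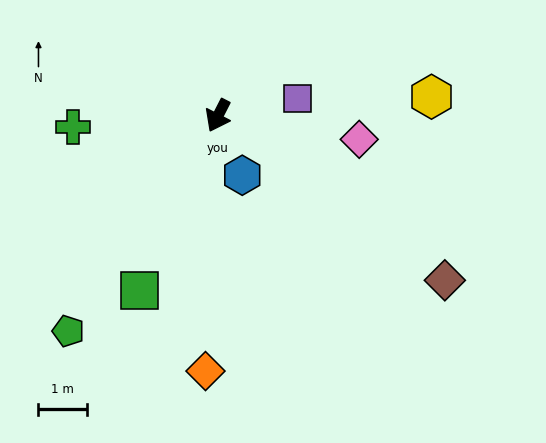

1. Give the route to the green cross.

turn right 58°, forward 3.0 m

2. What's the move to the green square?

turn left 3°, forward 4.0 m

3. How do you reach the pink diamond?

turn left 108°, forward 3.0 m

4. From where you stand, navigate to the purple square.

turn left 129°, forward 1.7 m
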